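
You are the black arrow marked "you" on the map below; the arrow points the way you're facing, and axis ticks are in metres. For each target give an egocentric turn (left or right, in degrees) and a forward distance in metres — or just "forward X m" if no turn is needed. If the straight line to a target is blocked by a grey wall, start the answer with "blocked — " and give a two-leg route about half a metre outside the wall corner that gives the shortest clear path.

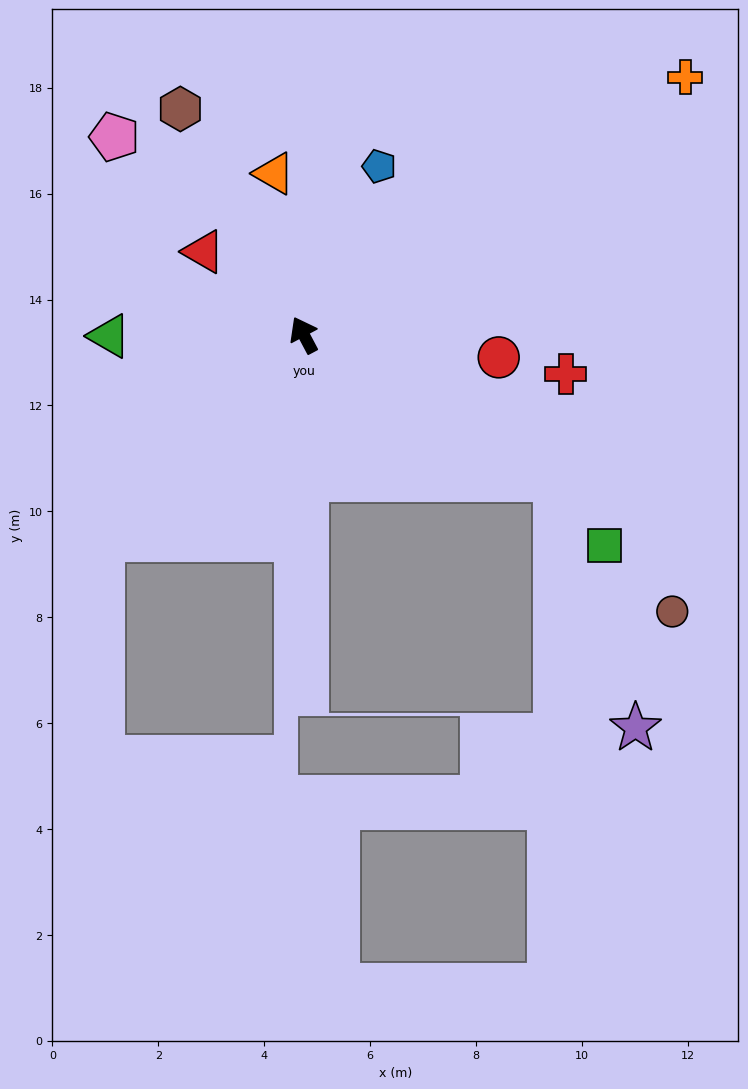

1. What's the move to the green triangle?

turn left 62°, forward 3.7 m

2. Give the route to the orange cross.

turn right 84°, forward 8.7 m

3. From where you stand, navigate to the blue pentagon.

turn right 52°, forward 3.5 m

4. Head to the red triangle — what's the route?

turn left 22°, forward 2.5 m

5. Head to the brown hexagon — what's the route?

forward 4.9 m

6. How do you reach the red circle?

turn right 125°, forward 3.7 m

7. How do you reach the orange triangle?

turn right 17°, forward 3.1 m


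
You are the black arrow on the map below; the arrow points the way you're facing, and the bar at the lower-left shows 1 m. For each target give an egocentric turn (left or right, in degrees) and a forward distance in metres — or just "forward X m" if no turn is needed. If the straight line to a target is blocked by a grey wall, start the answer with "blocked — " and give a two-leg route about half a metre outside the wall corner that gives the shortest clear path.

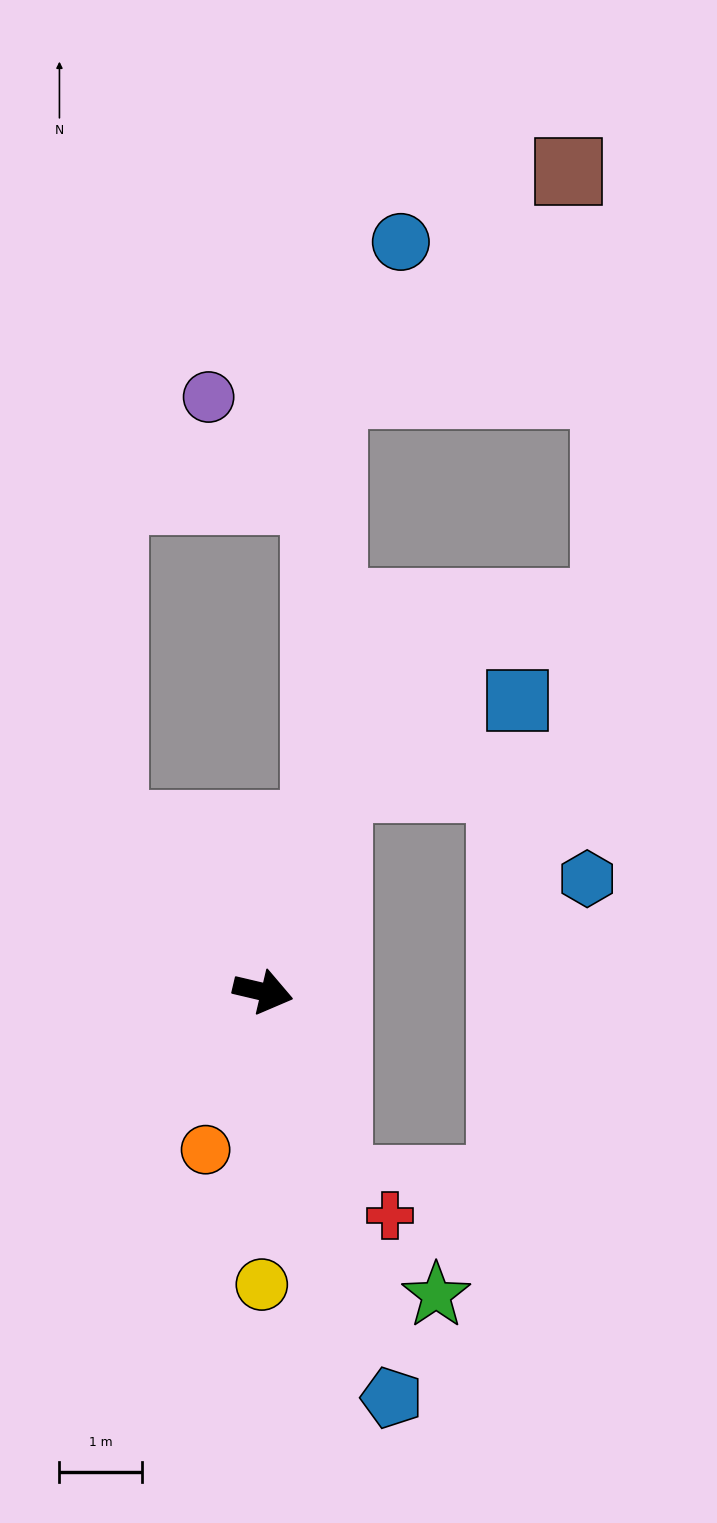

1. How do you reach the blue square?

blocked — turn left 83°, forward 2.6 m, then turn right 44°, forward 2.4 m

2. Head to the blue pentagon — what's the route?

turn right 59°, forward 5.1 m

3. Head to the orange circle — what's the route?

turn right 97°, forward 2.0 m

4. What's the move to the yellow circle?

turn right 77°, forward 3.5 m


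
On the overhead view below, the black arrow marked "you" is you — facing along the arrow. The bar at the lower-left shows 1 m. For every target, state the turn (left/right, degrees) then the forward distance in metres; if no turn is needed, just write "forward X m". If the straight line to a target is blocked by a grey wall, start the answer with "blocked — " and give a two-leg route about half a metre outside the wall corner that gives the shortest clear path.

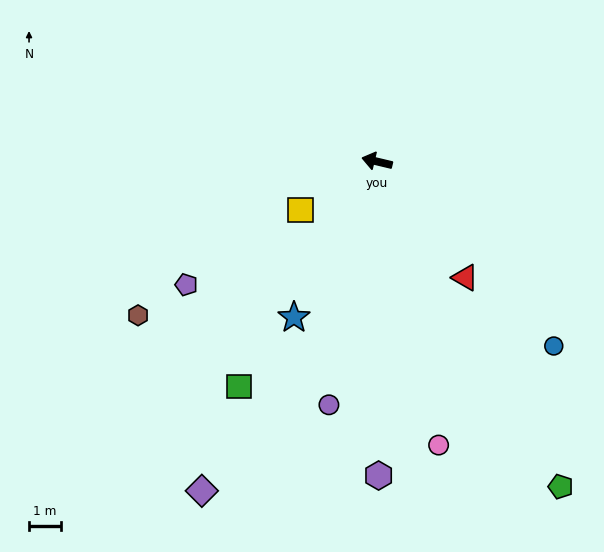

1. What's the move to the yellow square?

turn left 46°, forward 2.8 m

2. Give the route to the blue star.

turn left 75°, forward 5.5 m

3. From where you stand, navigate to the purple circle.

turn left 92°, forward 7.7 m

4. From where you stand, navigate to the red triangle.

turn left 141°, forward 4.5 m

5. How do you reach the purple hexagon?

turn left 104°, forward 9.7 m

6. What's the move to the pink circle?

turn left 116°, forward 9.0 m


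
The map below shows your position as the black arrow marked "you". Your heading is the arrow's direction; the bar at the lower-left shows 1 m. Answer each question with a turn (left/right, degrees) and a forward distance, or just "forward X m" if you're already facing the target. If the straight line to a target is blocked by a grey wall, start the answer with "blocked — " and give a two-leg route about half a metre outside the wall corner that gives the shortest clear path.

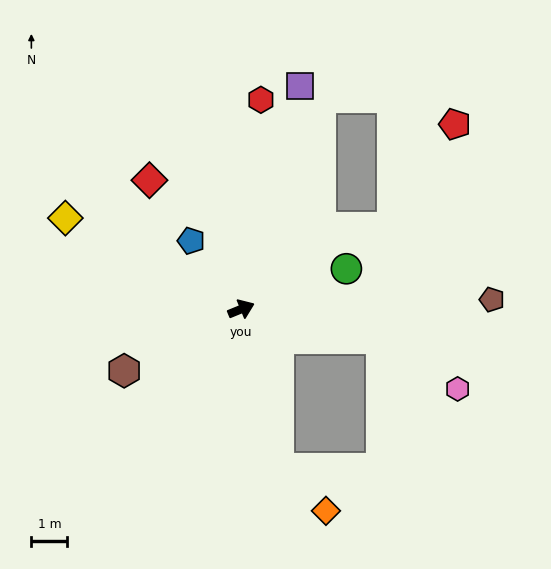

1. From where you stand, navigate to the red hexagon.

turn left 62°, forward 5.8 m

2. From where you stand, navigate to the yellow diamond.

turn left 130°, forward 5.5 m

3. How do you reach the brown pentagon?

turn right 20°, forward 7.0 m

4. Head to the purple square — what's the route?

turn left 53°, forward 6.4 m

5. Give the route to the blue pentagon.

turn left 104°, forward 2.4 m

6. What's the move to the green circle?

forward 3.1 m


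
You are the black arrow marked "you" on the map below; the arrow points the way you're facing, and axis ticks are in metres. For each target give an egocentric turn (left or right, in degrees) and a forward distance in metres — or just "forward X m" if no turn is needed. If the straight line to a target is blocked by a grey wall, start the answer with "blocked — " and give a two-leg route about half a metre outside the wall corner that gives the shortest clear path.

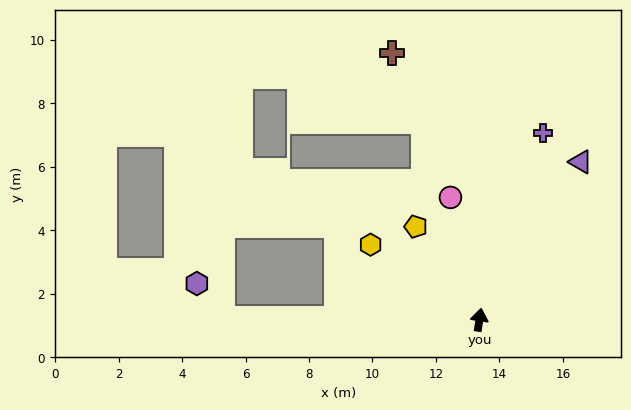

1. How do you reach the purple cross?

turn right 10°, forward 6.2 m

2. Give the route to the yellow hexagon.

turn left 64°, forward 4.2 m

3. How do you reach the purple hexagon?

blocked — turn left 99°, forward 8.1 m, then turn right 56°, forward 1.4 m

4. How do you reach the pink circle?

turn left 22°, forward 4.0 m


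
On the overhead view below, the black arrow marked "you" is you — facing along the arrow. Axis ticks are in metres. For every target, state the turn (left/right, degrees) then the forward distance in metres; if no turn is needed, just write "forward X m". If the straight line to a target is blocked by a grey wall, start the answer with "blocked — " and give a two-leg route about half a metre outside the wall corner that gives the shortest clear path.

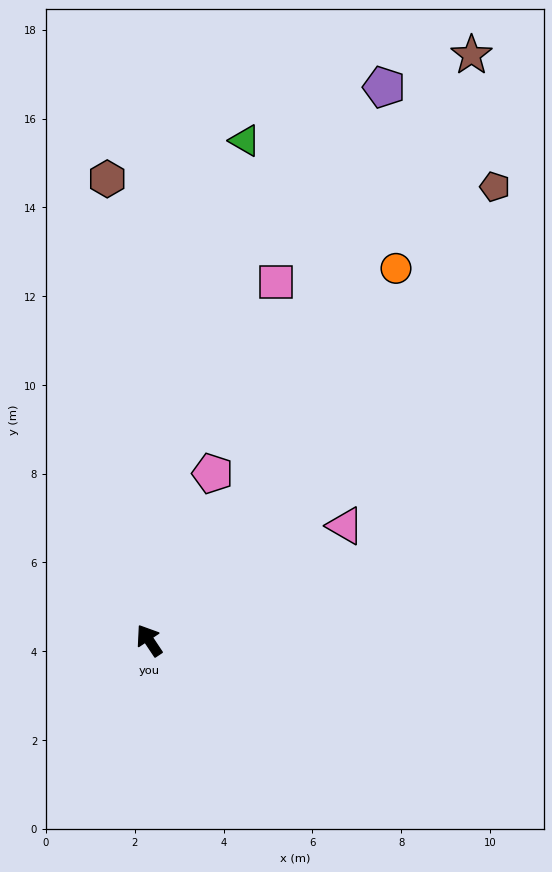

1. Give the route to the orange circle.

turn right 67°, forward 10.1 m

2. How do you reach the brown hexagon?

turn right 28°, forward 10.4 m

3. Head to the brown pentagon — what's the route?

turn right 71°, forward 12.8 m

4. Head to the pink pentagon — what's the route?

turn right 55°, forward 4.0 m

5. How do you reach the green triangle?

turn right 45°, forward 11.5 m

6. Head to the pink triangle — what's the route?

turn right 93°, forward 5.1 m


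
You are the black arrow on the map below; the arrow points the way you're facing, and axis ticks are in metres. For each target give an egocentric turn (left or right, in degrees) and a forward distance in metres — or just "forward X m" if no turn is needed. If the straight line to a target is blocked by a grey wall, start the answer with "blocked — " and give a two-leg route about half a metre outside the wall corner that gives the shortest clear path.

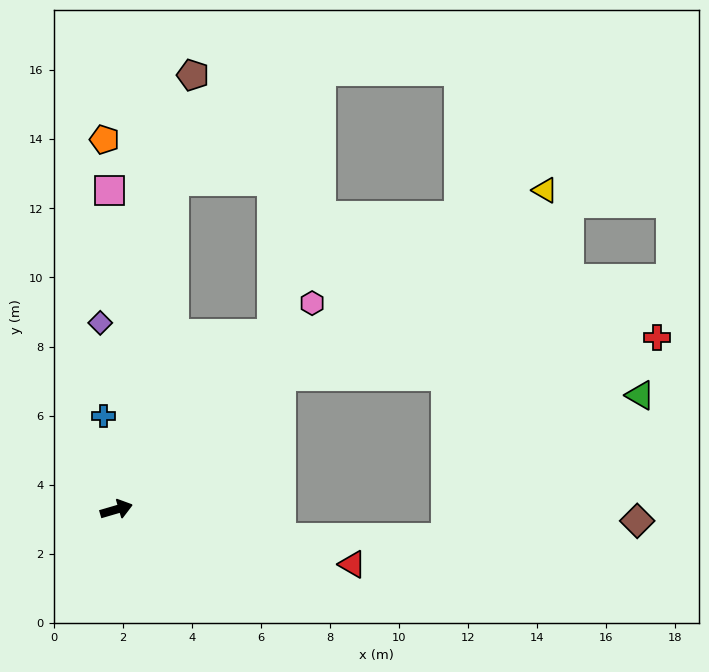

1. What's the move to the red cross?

blocked — turn left 23°, forward 6.2 m, then turn right 33°, forward 10.9 m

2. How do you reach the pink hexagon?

turn left 30°, forward 8.2 m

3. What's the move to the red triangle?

turn right 29°, forward 7.0 m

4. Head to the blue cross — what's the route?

turn left 81°, forward 2.7 m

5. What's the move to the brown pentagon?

turn left 64°, forward 12.8 m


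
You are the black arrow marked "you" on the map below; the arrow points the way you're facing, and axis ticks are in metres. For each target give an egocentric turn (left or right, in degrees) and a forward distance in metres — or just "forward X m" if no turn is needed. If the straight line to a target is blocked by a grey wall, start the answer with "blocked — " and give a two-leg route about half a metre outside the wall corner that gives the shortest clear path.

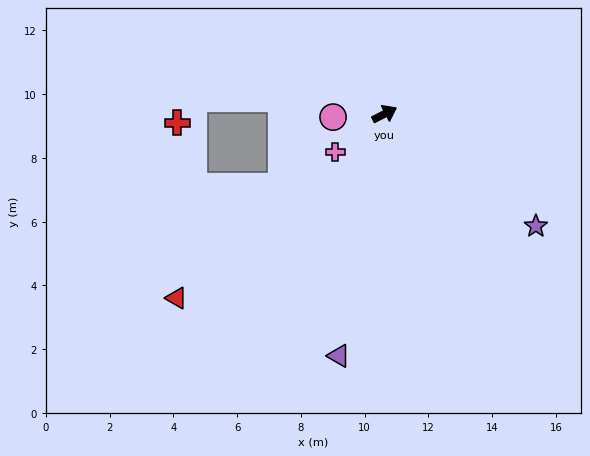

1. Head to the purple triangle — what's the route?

turn right 128°, forward 7.7 m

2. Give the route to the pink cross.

turn right 169°, forward 2.0 m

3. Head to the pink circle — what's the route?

turn left 156°, forward 1.6 m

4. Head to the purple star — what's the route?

turn right 64°, forward 5.9 m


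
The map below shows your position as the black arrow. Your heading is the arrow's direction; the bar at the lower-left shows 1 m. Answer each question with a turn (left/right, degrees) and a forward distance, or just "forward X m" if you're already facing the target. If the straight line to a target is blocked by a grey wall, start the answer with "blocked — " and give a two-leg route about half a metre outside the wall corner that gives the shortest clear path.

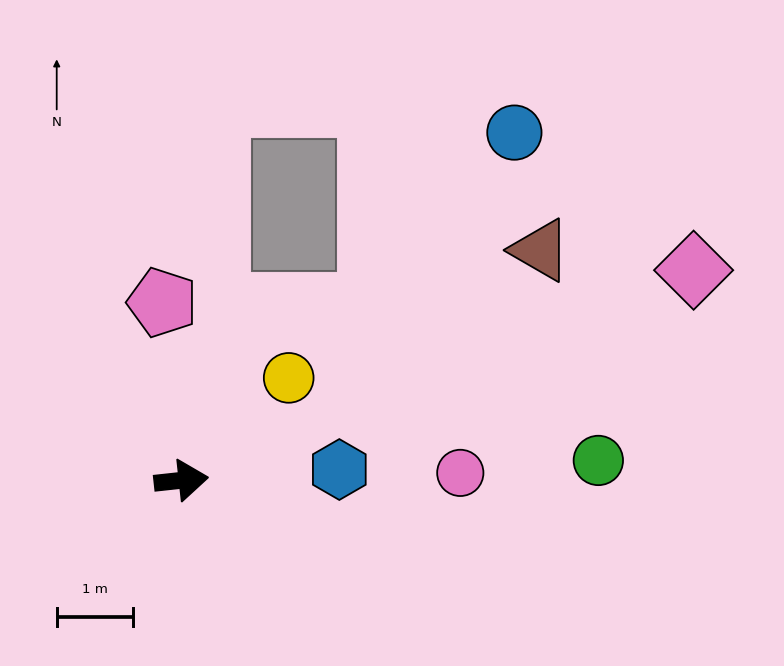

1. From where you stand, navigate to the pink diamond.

turn left 16°, forward 7.2 m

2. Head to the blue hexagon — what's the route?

turn right 2°, forward 2.1 m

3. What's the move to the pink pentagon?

turn left 90°, forward 2.3 m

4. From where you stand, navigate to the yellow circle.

turn left 37°, forward 1.9 m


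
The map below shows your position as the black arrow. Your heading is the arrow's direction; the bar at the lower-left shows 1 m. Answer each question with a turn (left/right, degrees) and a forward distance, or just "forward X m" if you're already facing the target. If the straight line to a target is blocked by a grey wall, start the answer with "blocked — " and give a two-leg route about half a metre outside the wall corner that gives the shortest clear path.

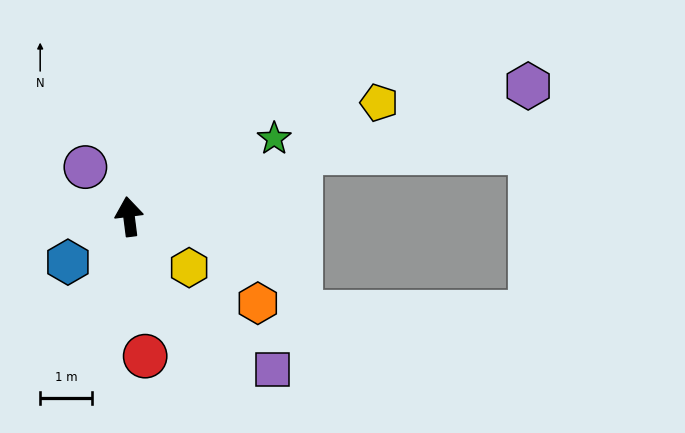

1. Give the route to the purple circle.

turn left 34°, forward 1.3 m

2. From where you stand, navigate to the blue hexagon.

turn left 120°, forward 1.5 m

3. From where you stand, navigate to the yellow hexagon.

turn right 138°, forward 1.5 m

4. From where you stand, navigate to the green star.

turn right 69°, forward 3.2 m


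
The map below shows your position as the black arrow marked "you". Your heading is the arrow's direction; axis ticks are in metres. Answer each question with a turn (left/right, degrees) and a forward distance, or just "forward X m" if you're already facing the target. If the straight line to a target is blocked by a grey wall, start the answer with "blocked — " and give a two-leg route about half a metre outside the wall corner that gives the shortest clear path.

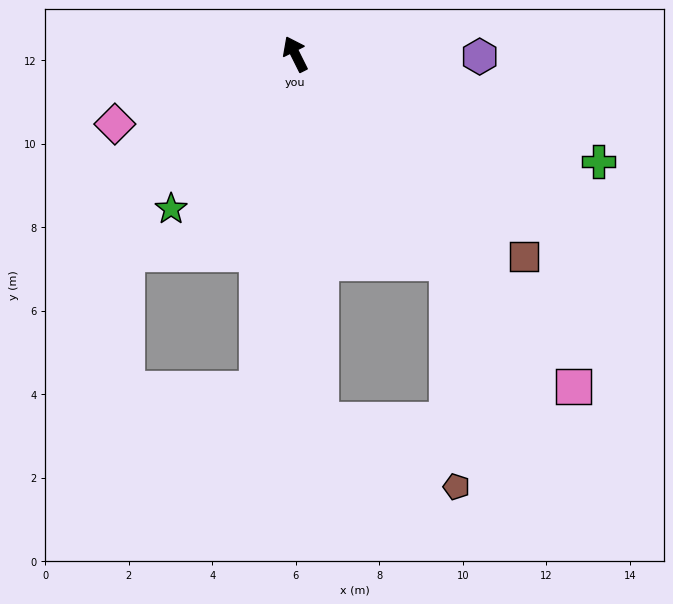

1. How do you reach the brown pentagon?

blocked — turn right 171°, forward 6.2 m, then turn right 33°, forward 5.4 m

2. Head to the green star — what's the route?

turn left 115°, forward 4.8 m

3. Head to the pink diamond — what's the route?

turn left 85°, forward 4.6 m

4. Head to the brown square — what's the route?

turn right 158°, forward 7.3 m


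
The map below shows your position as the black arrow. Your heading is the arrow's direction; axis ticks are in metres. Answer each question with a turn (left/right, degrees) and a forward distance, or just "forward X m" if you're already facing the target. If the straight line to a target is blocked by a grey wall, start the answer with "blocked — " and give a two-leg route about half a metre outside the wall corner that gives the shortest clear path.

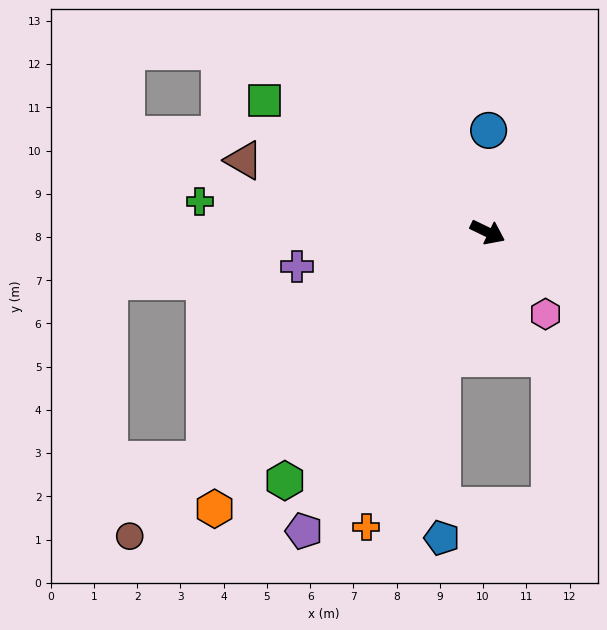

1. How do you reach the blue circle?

turn left 115°, forward 2.4 m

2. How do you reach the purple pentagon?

turn right 96°, forward 8.1 m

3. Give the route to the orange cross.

turn right 87°, forward 7.4 m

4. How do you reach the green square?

turn left 175°, forward 6.0 m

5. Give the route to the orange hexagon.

turn right 109°, forward 9.0 m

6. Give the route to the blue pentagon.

blocked — turn right 84°, forward 3.1 m, then turn left 20°, forward 4.2 m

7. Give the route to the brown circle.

turn right 114°, forward 10.9 m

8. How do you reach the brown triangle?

turn right 171°, forward 5.9 m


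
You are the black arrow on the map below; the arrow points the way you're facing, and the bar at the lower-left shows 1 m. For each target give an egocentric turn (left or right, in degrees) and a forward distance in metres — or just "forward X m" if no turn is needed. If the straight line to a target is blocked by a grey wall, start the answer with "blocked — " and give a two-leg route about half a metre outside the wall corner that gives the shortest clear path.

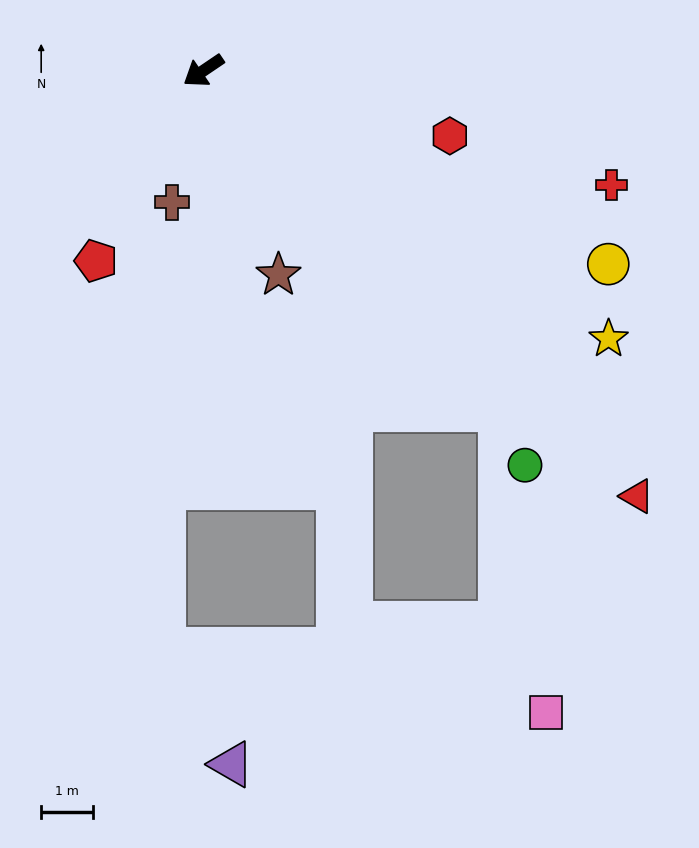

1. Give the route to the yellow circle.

turn left 120°, forward 8.6 m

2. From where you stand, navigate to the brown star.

turn left 76°, forward 4.2 m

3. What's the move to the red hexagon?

turn left 131°, forward 4.9 m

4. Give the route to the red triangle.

turn left 101°, forward 11.6 m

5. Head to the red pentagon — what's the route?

turn left 26°, forward 4.2 m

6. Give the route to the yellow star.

turn left 112°, forward 9.3 m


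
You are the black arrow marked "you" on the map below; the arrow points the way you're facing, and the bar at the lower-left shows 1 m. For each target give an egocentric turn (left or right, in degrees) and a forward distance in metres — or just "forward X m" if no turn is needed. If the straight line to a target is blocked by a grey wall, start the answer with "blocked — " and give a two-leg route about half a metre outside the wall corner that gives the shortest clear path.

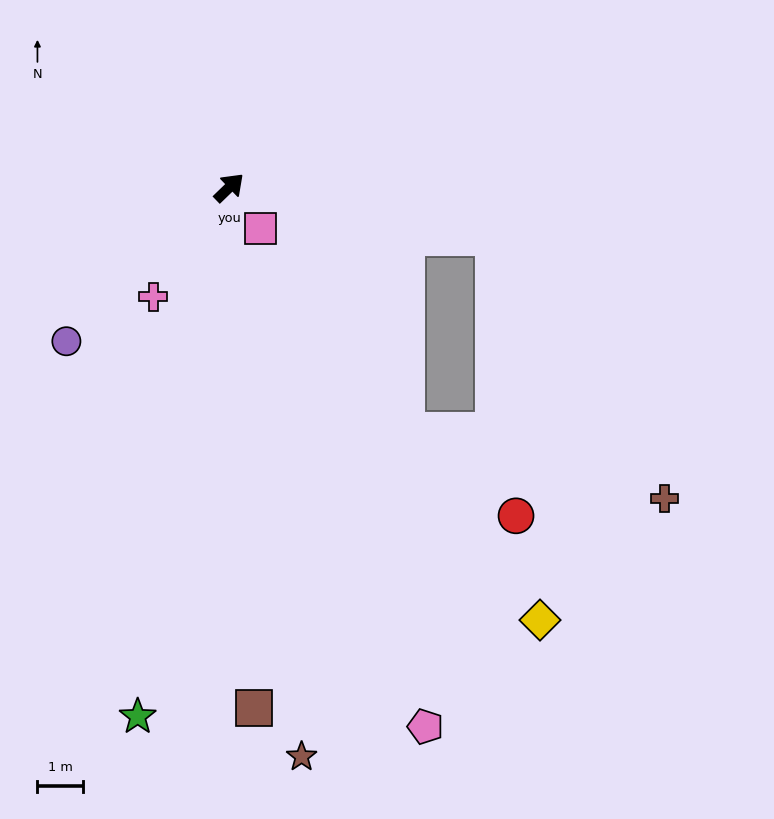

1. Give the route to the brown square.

turn right 131°, forward 11.5 m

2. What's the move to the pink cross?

turn right 169°, forward 2.9 m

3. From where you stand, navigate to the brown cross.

blocked — turn right 54°, forward 6.0 m, then turn right 47°, forward 6.9 m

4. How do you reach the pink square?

turn right 97°, forward 1.1 m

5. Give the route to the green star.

turn right 144°, forward 11.9 m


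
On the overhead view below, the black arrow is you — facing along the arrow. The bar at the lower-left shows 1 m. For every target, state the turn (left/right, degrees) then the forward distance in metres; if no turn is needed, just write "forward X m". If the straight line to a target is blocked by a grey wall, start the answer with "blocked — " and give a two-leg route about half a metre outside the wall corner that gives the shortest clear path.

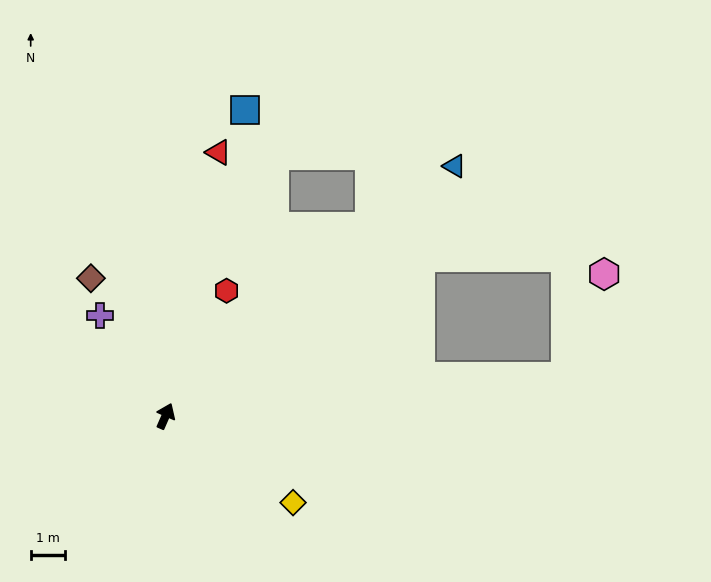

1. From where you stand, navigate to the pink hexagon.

blocked — turn right 61°, forward 11.6 m, then turn left 64°, forward 3.2 m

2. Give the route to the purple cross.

turn left 57°, forward 3.5 m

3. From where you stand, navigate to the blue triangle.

turn right 25°, forward 11.0 m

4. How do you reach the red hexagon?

turn right 2°, forward 4.0 m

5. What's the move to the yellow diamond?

turn right 101°, forward 4.4 m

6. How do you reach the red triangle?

turn left 12°, forward 7.7 m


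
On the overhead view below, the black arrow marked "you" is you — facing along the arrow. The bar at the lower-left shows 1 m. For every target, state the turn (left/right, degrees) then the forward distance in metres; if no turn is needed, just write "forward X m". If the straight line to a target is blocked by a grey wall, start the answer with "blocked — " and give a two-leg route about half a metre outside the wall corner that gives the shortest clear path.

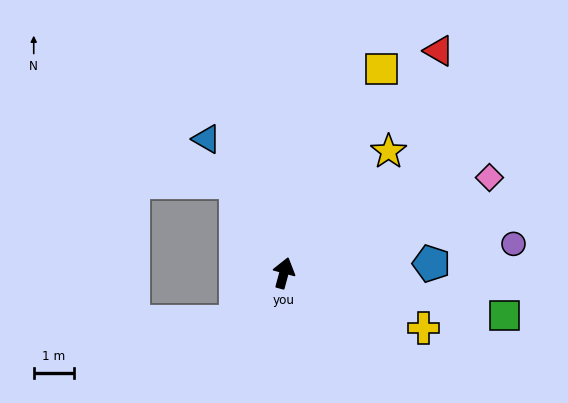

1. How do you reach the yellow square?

turn right 10°, forward 5.6 m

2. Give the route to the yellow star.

turn right 26°, forward 4.0 m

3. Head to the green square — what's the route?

turn right 86°, forward 5.6 m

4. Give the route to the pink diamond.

turn right 50°, forward 5.6 m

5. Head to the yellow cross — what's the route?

turn right 96°, forward 3.7 m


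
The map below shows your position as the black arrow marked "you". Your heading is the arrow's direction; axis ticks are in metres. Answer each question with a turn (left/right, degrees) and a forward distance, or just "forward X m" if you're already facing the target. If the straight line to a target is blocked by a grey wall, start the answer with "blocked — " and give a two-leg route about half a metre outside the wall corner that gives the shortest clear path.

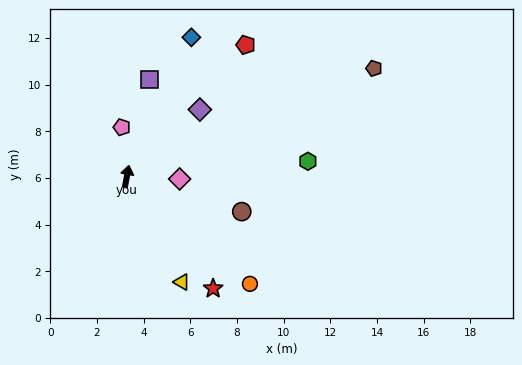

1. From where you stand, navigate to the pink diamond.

turn right 82°, forward 2.3 m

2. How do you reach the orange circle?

turn right 121°, forward 7.0 m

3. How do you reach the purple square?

turn right 3°, forward 4.3 m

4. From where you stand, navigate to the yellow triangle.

turn right 142°, forward 5.1 m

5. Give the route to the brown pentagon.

turn right 56°, forward 11.6 m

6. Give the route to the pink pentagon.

turn left 16°, forward 2.1 m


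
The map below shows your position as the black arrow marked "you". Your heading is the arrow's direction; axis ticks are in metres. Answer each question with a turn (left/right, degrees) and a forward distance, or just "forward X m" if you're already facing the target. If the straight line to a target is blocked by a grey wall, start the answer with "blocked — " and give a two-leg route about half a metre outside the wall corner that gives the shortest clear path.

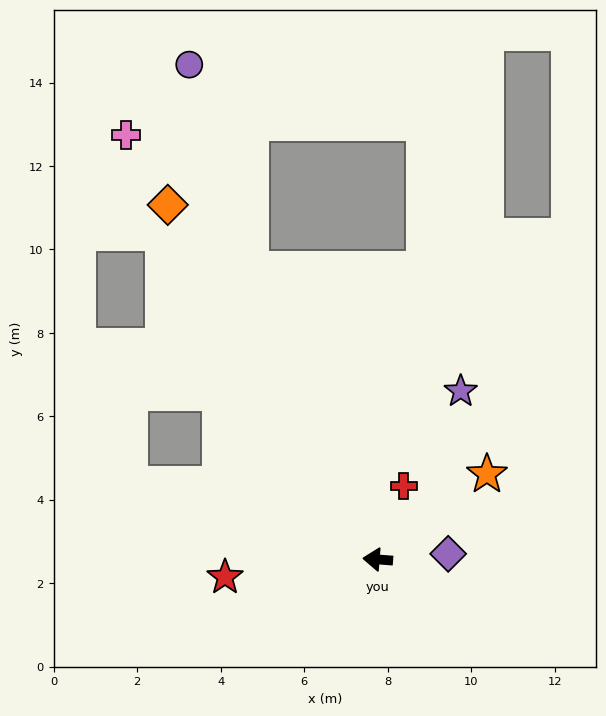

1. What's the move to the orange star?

turn right 138°, forward 3.3 m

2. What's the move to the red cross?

turn right 105°, forward 1.9 m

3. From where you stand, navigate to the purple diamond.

turn right 171°, forward 1.7 m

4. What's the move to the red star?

turn left 11°, forward 3.7 m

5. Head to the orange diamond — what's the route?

turn right 55°, forward 9.9 m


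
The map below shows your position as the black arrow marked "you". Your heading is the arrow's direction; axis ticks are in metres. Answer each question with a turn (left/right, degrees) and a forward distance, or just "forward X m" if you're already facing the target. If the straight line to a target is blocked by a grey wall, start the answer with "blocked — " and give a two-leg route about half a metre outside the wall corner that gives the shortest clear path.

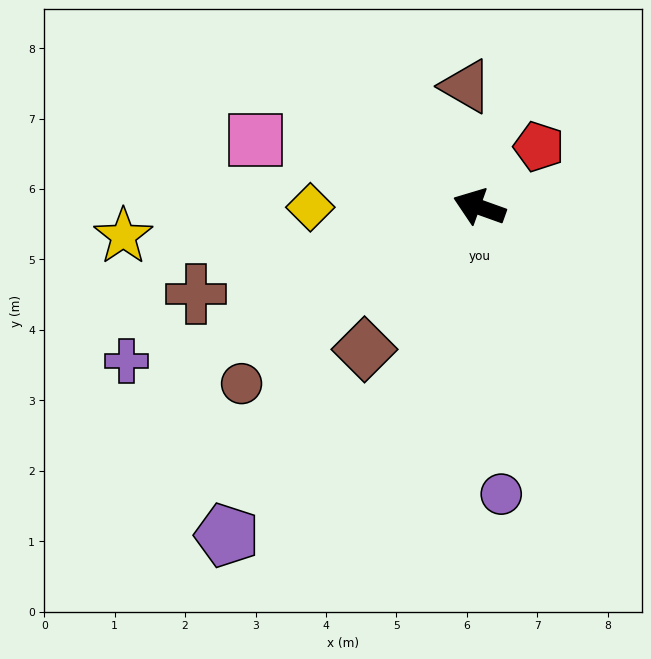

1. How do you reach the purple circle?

turn left 114°, forward 4.1 m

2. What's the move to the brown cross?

turn left 37°, forward 4.2 m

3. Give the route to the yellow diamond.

turn left 20°, forward 2.4 m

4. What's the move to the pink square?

turn left 3°, forward 3.3 m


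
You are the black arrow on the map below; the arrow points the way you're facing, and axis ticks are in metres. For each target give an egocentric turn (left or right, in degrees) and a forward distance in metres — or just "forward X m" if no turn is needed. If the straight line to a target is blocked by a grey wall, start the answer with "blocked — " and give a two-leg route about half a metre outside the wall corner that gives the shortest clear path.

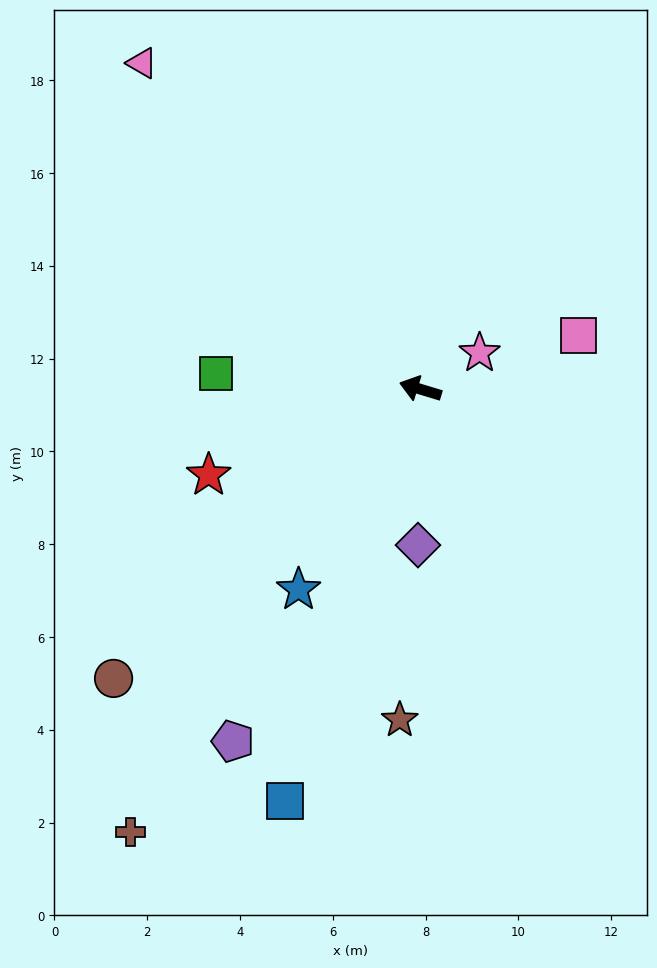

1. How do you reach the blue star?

turn left 76°, forward 5.1 m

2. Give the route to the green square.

turn left 12°, forward 4.4 m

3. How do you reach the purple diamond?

turn left 106°, forward 3.4 m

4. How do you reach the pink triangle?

turn right 33°, forward 9.2 m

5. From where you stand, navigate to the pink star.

turn right 132°, forward 1.5 m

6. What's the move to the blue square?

turn left 89°, forward 9.3 m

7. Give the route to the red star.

turn left 39°, forward 4.9 m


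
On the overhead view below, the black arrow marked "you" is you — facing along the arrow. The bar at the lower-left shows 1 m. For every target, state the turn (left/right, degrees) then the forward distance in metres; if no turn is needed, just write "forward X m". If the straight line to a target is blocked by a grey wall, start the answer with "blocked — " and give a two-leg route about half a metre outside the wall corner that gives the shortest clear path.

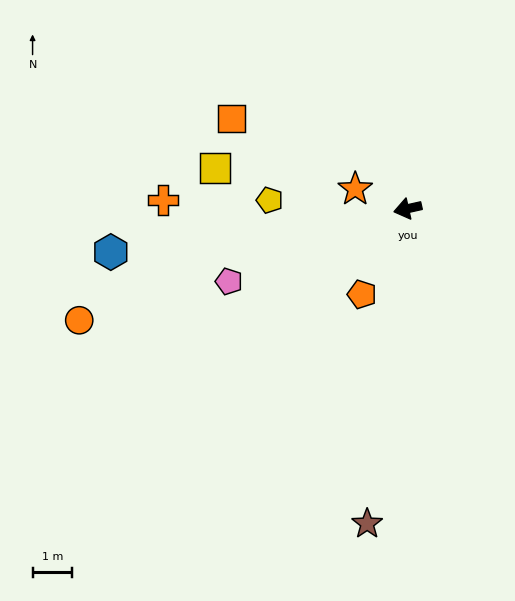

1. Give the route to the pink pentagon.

turn left 10°, forward 4.9 m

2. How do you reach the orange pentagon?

turn left 49°, forward 2.5 m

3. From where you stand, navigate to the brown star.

turn left 70°, forward 8.0 m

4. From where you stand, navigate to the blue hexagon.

turn right 4°, forward 7.6 m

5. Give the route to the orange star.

turn right 33°, forward 1.4 m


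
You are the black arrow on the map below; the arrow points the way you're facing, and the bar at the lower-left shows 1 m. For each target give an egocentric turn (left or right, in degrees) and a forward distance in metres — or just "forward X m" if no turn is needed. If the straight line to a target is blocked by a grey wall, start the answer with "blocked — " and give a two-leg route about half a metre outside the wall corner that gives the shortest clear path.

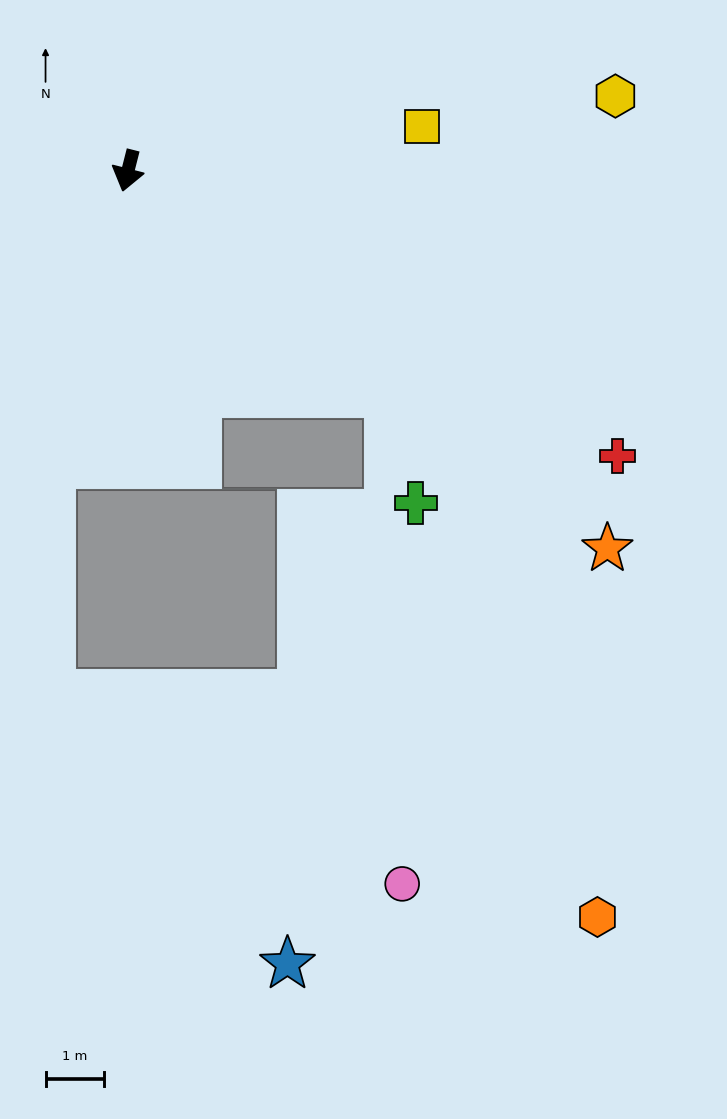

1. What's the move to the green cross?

blocked — turn left 64°, forward 5.9 m, then turn right 36°, forward 1.9 m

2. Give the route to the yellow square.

turn left 113°, forward 5.1 m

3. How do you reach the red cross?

turn left 74°, forward 9.7 m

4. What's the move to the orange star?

turn left 66°, forward 10.5 m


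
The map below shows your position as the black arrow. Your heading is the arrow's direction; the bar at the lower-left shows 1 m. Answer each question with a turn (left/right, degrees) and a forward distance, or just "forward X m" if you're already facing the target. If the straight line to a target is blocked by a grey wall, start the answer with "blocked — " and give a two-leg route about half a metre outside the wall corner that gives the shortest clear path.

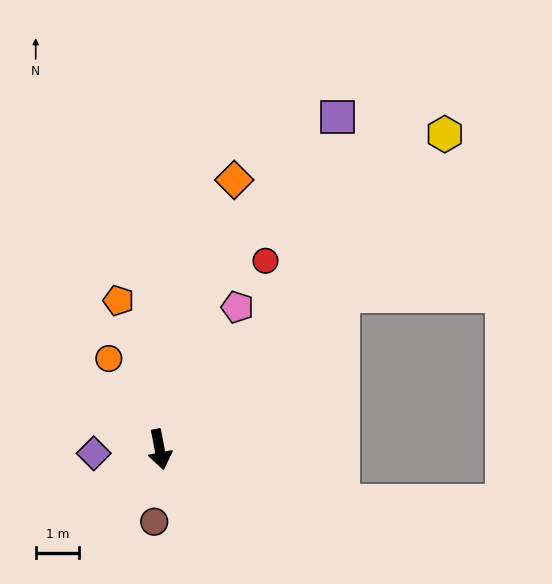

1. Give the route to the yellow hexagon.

turn left 127°, forward 9.8 m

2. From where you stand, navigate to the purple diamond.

turn right 97°, forward 1.5 m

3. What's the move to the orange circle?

turn right 162°, forward 2.4 m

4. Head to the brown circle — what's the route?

turn right 15°, forward 1.7 m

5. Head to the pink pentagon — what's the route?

turn left 140°, forward 3.7 m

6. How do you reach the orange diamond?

turn left 154°, forward 6.4 m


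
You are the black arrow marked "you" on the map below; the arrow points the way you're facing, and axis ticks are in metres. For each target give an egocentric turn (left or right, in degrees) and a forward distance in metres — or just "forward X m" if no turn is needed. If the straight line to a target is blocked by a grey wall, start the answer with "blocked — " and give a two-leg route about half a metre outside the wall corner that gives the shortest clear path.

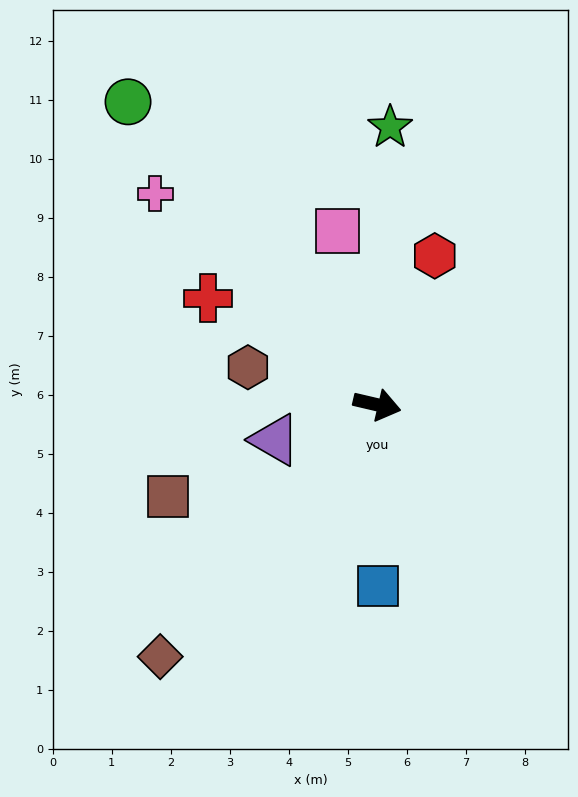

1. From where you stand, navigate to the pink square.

turn left 116°, forward 3.0 m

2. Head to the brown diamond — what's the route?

turn right 118°, forward 5.6 m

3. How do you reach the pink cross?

turn left 150°, forward 5.2 m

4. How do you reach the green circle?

turn left 143°, forward 6.6 m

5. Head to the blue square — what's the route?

turn right 77°, forward 3.1 m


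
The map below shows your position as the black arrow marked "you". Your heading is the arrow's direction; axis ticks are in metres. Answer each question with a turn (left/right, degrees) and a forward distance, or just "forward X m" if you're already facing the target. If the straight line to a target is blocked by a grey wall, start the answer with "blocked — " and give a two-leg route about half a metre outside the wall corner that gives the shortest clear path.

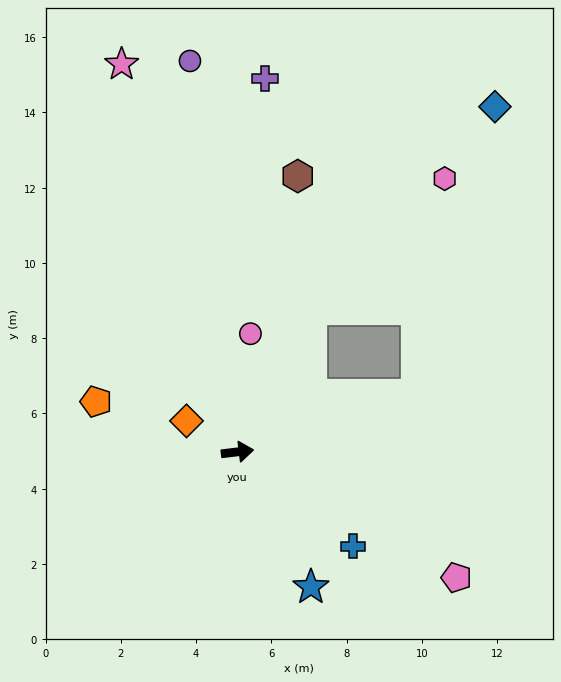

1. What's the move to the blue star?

turn right 68°, forward 4.1 m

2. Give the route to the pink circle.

turn left 77°, forward 3.2 m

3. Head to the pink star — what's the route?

turn left 100°, forward 10.8 m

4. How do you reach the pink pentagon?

turn right 37°, forward 6.7 m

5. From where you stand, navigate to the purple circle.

turn left 90°, forward 10.5 m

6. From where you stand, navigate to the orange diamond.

turn left 142°, forward 1.6 m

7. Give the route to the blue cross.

turn right 46°, forward 4.0 m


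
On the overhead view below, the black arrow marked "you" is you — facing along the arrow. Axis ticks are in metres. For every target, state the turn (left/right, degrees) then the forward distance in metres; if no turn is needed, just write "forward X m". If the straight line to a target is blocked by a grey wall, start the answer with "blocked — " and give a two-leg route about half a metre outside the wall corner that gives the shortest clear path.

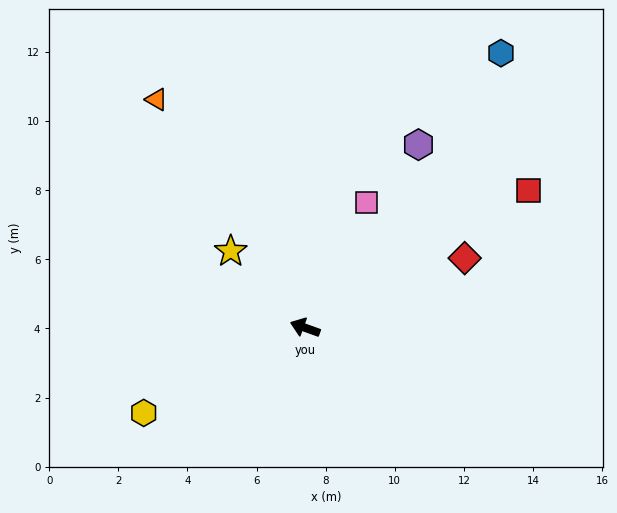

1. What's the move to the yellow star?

turn right 26°, forward 3.1 m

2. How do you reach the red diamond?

turn right 137°, forward 5.0 m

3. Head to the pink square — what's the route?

turn right 96°, forward 4.0 m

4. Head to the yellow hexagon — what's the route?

turn left 48°, forward 5.3 m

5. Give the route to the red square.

turn right 129°, forward 7.6 m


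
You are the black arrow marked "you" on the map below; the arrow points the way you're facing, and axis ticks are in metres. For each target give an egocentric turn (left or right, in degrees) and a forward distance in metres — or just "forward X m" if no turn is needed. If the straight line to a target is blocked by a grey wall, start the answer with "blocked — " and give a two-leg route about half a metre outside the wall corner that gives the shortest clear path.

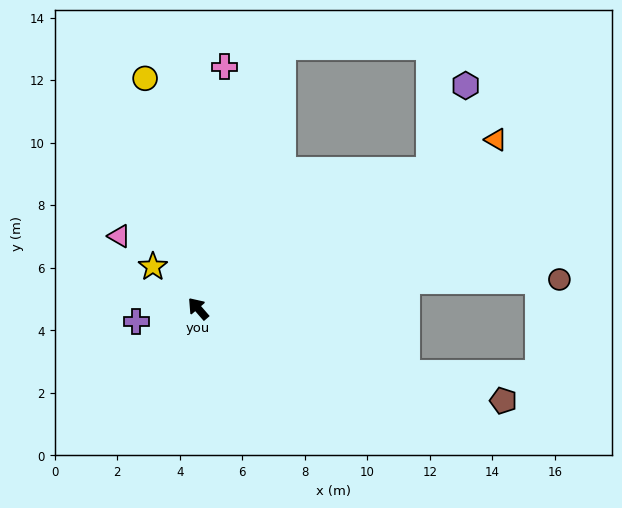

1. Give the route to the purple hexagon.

blocked — turn right 100°, forward 8.6 m, then turn left 36°, forward 3.0 m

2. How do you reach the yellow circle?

turn right 28°, forward 7.6 m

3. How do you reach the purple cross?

turn left 61°, forward 2.0 m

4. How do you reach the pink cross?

turn right 47°, forward 7.8 m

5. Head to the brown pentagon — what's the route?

turn right 148°, forward 10.2 m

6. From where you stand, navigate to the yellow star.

turn left 6°, forward 2.0 m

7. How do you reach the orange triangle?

turn right 101°, forward 10.9 m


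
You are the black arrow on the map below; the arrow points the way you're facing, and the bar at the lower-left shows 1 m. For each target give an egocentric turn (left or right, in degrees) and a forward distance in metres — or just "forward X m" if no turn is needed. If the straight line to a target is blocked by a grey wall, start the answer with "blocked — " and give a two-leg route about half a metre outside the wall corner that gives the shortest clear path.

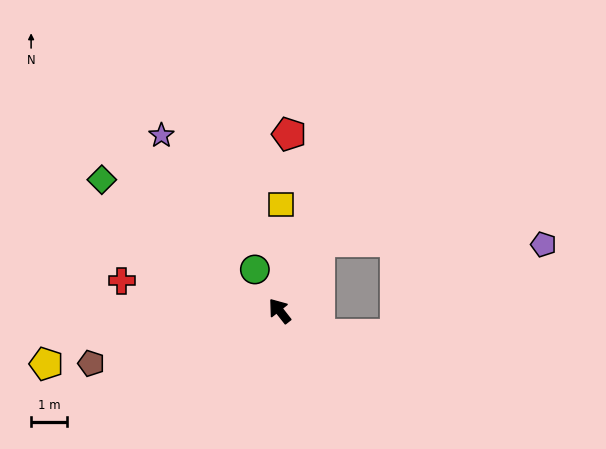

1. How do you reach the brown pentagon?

turn left 67°, forward 5.4 m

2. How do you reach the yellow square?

turn right 39°, forward 2.9 m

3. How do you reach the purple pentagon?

blocked — turn right 68°, forward 2.2 m, then turn right 61°, forward 6.2 m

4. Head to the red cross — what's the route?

turn left 41°, forward 4.4 m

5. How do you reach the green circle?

turn right 7°, forward 1.3 m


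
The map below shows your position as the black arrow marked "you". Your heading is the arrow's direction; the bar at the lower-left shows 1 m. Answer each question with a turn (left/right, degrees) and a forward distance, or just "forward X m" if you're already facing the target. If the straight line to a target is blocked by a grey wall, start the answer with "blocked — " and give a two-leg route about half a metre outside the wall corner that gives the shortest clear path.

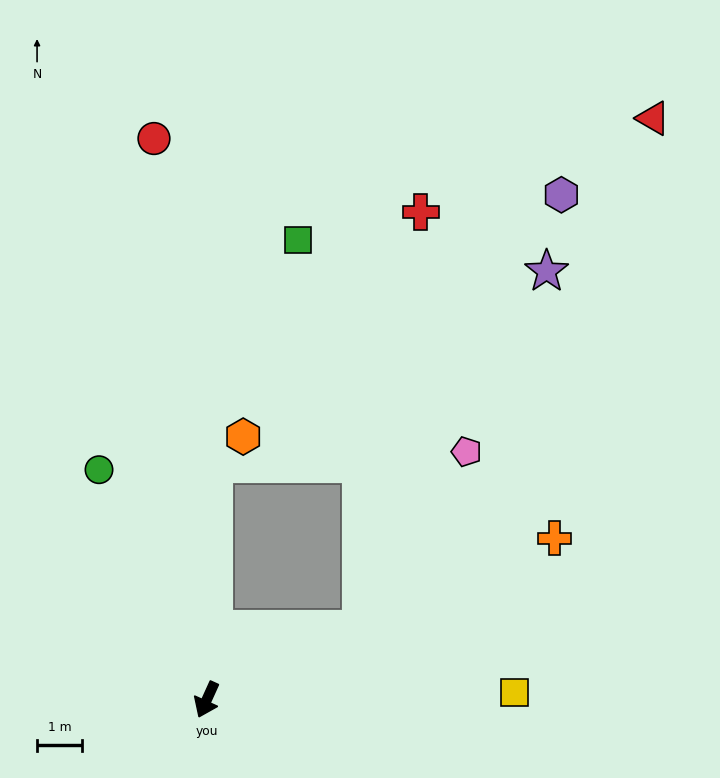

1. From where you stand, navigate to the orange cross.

turn left 139°, forward 8.4 m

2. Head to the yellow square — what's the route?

turn left 116°, forward 6.8 m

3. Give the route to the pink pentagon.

blocked — turn left 139°, forward 3.7 m, then turn left 35°, forward 4.5 m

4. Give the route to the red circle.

turn right 150°, forward 12.4 m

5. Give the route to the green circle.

turn right 131°, forward 5.6 m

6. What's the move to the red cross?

blocked — turn left 139°, forward 3.7 m, then turn left 57°, forward 9.3 m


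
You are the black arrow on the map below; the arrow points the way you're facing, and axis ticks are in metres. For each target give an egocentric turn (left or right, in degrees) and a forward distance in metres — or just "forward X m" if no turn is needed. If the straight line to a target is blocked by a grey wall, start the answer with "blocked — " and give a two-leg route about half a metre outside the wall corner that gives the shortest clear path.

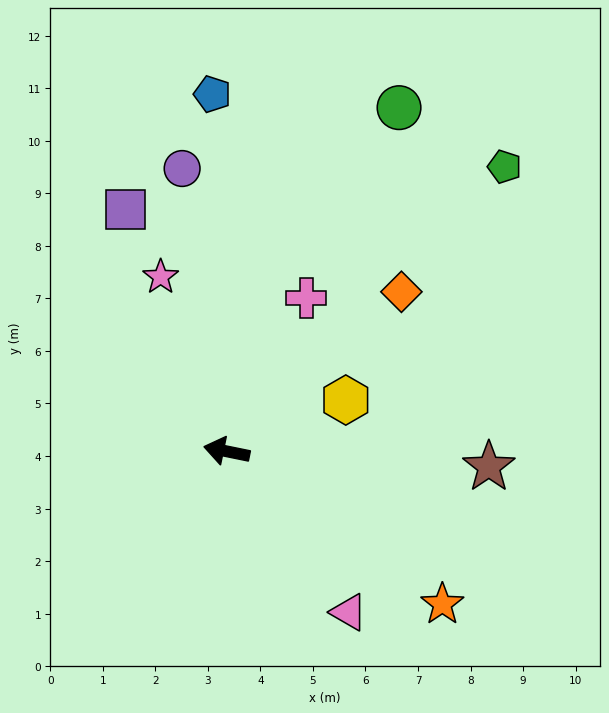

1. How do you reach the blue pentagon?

turn right 76°, forward 6.8 m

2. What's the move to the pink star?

turn right 58°, forward 3.5 m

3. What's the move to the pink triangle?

turn left 139°, forward 3.8 m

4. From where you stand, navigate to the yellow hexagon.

turn right 145°, forward 2.5 m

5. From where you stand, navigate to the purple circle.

turn right 70°, forward 5.4 m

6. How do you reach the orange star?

turn left 156°, forward 5.0 m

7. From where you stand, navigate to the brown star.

turn right 172°, forward 5.0 m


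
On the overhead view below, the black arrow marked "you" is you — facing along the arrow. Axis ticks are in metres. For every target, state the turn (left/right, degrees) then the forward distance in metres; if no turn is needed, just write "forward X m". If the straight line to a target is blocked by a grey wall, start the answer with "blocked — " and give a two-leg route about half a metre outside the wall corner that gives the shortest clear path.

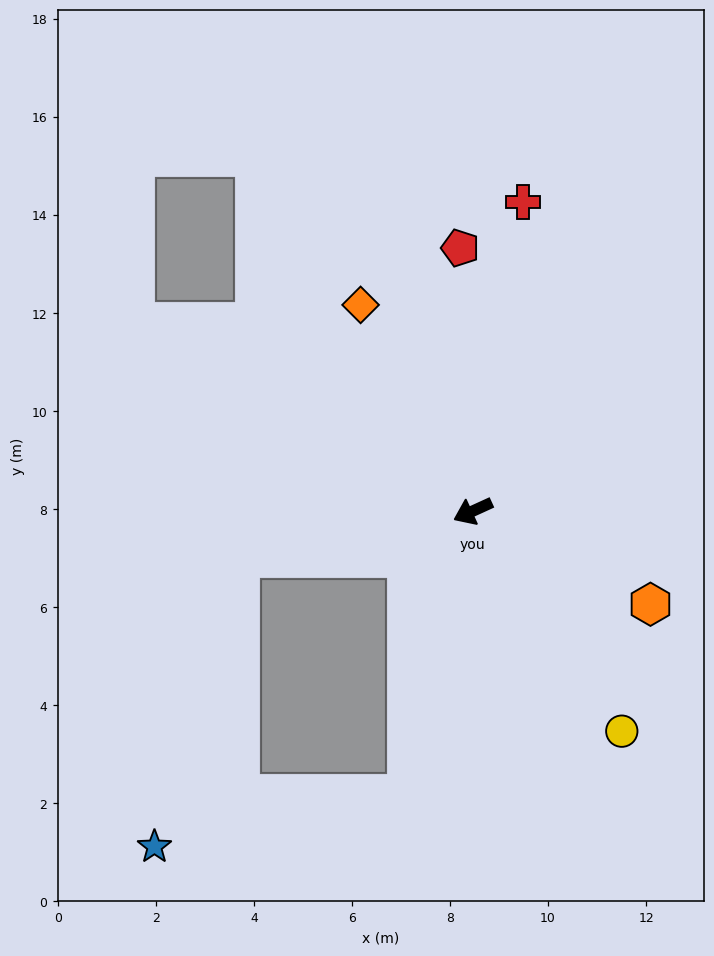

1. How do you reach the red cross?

turn right 124°, forward 6.4 m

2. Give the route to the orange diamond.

turn right 86°, forward 4.8 m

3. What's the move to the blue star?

blocked — turn right 14°, forward 4.9 m, then turn left 63°, forward 6.2 m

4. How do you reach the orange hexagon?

turn left 128°, forward 4.1 m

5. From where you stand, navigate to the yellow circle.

turn left 100°, forward 5.4 m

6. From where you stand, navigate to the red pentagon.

turn right 112°, forward 5.4 m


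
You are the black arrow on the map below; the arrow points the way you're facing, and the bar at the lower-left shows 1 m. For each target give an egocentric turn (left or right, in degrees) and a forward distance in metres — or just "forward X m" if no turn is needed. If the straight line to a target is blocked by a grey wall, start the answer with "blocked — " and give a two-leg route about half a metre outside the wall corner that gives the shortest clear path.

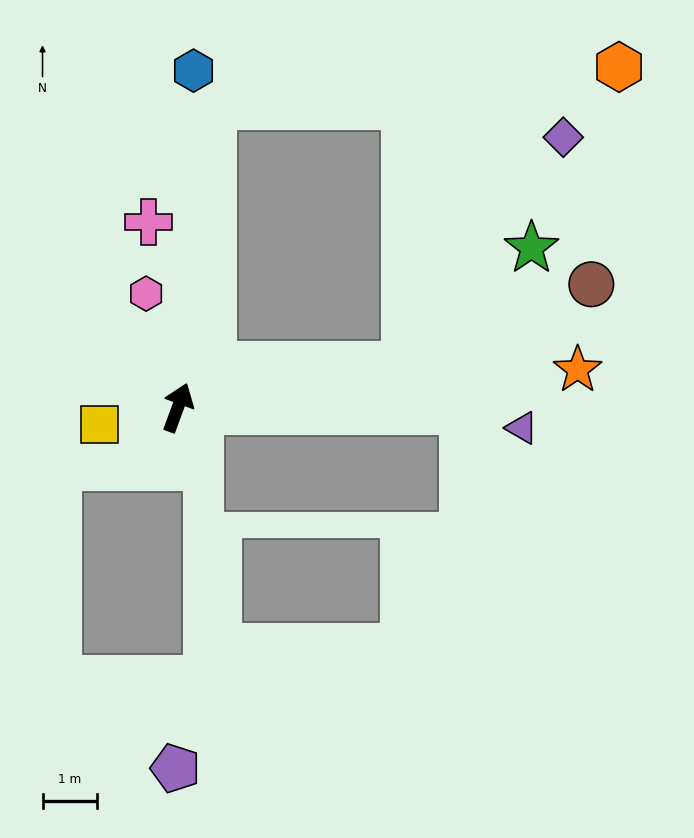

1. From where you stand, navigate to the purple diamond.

blocked — turn right 59°, forward 4.2 m, then turn left 44°, forward 5.0 m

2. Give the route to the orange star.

turn right 64°, forward 7.3 m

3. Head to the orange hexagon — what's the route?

blocked — turn left 13°, forward 5.5 m, then turn right 77°, forward 7.4 m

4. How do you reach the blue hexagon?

turn left 18°, forward 6.1 m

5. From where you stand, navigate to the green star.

blocked — turn right 59°, forward 4.2 m, then turn left 32°, forward 3.1 m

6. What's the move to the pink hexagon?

turn left 36°, forward 2.2 m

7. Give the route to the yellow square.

turn left 122°, forward 1.5 m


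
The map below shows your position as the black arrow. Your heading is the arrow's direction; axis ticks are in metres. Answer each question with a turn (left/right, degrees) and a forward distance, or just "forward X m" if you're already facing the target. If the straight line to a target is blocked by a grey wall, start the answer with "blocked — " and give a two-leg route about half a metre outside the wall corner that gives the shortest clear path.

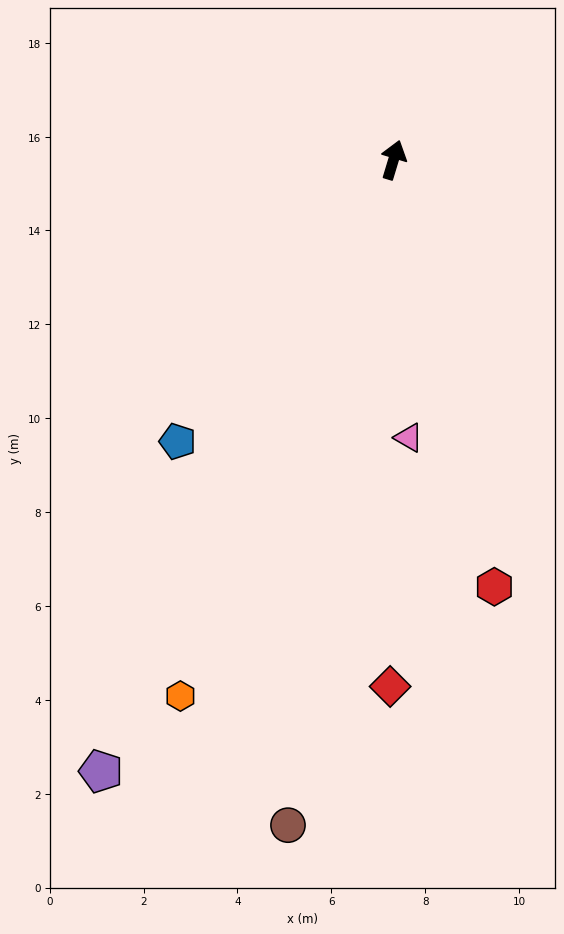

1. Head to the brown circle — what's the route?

turn right 172°, forward 14.4 m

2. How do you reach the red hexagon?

turn right 150°, forward 9.3 m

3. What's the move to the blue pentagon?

turn left 159°, forward 7.6 m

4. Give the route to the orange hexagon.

turn left 175°, forward 12.3 m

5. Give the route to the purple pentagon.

turn left 171°, forward 14.4 m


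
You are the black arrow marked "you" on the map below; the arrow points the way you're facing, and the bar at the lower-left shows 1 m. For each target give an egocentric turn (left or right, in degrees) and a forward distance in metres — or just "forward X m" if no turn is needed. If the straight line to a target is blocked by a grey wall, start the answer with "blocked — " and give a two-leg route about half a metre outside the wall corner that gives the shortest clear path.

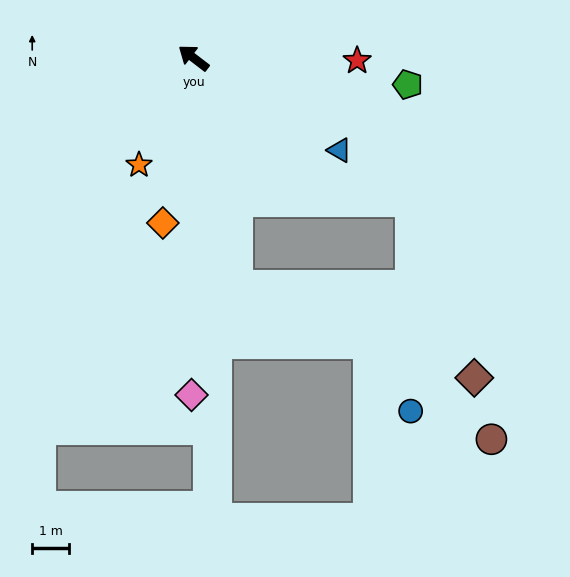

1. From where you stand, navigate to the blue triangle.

turn right 175°, forward 4.6 m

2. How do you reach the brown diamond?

blocked — turn left 138°, forward 6.3 m, then turn left 58°, forward 6.8 m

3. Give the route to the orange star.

turn left 100°, forward 3.2 m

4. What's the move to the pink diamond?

turn left 127°, forward 9.1 m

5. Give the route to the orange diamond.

turn left 117°, forward 4.5 m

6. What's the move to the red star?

turn right 143°, forward 4.4 m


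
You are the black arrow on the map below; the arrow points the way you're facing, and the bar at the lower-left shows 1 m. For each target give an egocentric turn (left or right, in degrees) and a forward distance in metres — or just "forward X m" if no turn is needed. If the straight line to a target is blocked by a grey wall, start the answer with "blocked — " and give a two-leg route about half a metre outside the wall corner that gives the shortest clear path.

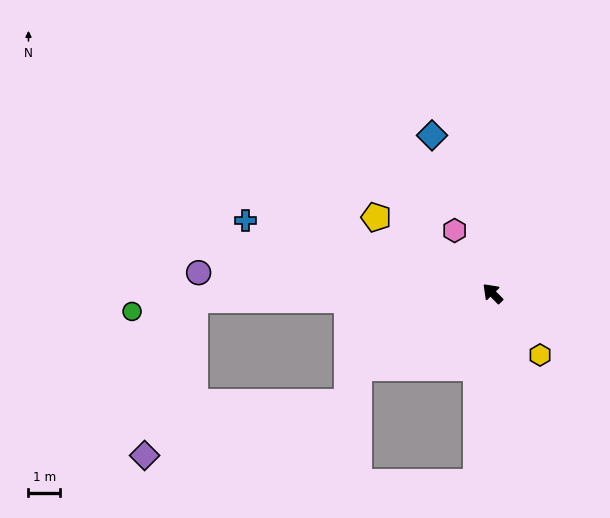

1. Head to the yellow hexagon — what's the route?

turn left 173°, forward 2.5 m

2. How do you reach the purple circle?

turn left 41°, forward 9.4 m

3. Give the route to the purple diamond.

blocked — turn left 47°, forward 9.5 m, then turn left 71°, forward 5.2 m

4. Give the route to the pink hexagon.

turn right 13°, forward 2.3 m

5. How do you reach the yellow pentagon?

turn left 12°, forward 4.4 m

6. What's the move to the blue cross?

turn left 29°, forward 8.2 m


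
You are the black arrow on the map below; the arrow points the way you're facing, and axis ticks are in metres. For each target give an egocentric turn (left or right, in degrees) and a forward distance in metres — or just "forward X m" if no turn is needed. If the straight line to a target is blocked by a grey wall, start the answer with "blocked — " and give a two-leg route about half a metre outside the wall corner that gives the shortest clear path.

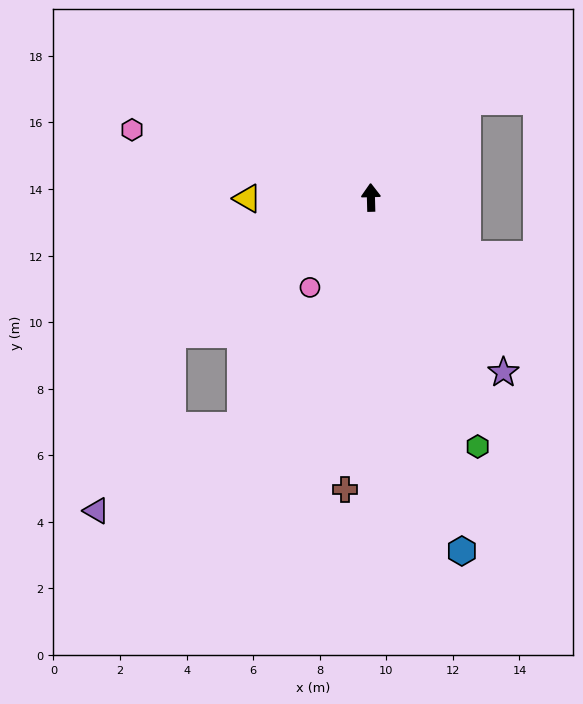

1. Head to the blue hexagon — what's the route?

turn right 167°, forward 11.0 m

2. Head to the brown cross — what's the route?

turn left 173°, forward 8.8 m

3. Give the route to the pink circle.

turn left 144°, forward 3.3 m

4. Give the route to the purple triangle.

blocked — turn left 123°, forward 7.3 m, then turn left 32°, forward 5.8 m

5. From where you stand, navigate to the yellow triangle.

turn left 89°, forward 3.7 m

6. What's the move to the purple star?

turn right 144°, forward 6.6 m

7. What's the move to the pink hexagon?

turn left 73°, forward 7.5 m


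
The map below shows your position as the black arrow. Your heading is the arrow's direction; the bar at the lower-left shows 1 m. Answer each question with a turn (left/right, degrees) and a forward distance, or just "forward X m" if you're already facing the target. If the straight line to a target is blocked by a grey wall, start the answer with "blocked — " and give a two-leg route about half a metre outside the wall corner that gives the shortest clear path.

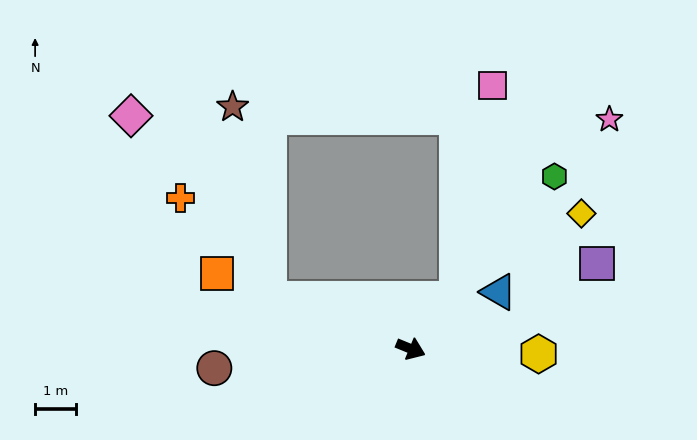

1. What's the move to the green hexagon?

turn left 72°, forward 5.5 m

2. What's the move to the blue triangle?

turn left 55°, forward 2.5 m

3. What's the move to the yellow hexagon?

turn left 20°, forward 3.1 m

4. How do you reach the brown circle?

turn right 152°, forward 4.8 m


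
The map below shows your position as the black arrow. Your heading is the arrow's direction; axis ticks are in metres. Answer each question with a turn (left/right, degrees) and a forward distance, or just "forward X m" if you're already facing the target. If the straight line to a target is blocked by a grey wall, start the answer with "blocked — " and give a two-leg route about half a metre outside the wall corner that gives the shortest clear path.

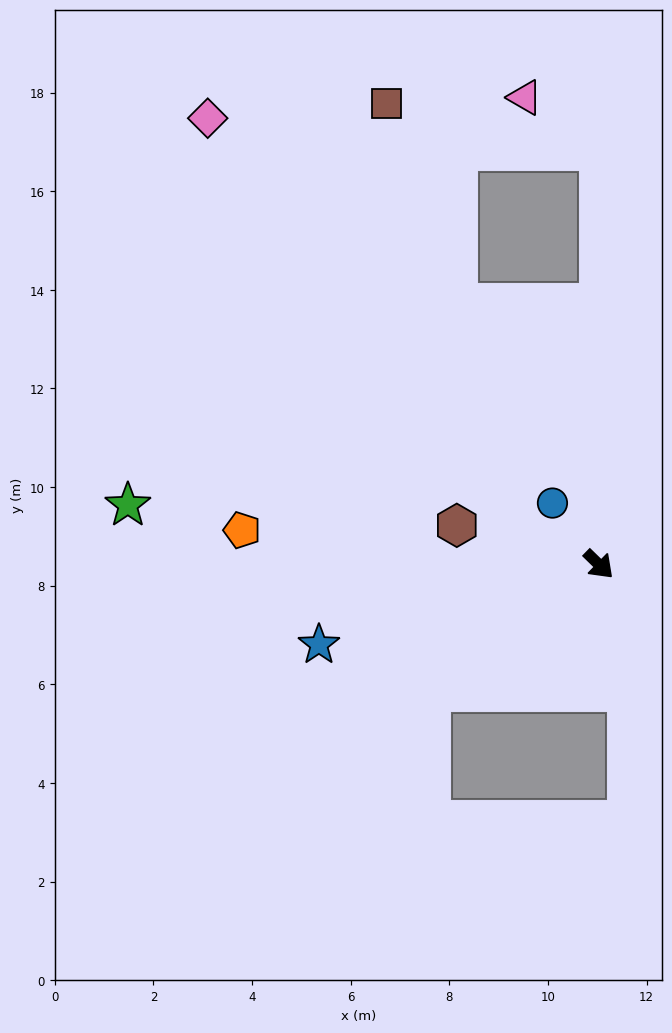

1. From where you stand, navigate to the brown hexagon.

turn right 151°, forward 3.0 m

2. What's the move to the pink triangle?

blocked — turn left 134°, forward 8.4 m, then turn left 55°, forward 1.9 m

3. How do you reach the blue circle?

turn left 171°, forward 1.6 m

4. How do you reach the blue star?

turn right 120°, forward 5.9 m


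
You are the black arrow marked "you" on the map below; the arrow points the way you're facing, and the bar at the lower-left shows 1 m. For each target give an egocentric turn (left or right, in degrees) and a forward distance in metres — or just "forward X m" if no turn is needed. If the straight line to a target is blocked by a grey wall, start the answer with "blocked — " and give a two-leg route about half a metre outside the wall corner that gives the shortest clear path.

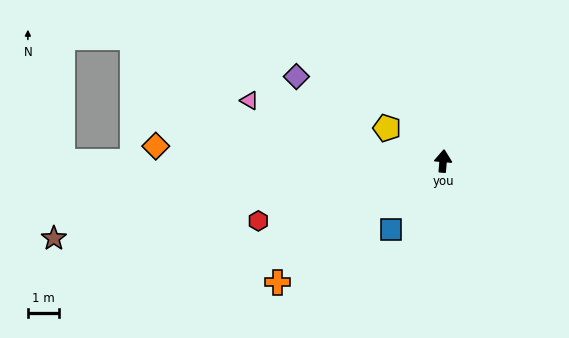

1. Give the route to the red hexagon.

turn left 113°, forward 6.3 m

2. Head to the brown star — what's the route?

turn left 106°, forward 12.9 m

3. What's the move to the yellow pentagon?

turn left 64°, forward 2.1 m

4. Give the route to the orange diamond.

turn left 92°, forward 9.3 m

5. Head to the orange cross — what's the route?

turn left 131°, forward 6.7 m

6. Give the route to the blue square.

turn left 148°, forward 2.8 m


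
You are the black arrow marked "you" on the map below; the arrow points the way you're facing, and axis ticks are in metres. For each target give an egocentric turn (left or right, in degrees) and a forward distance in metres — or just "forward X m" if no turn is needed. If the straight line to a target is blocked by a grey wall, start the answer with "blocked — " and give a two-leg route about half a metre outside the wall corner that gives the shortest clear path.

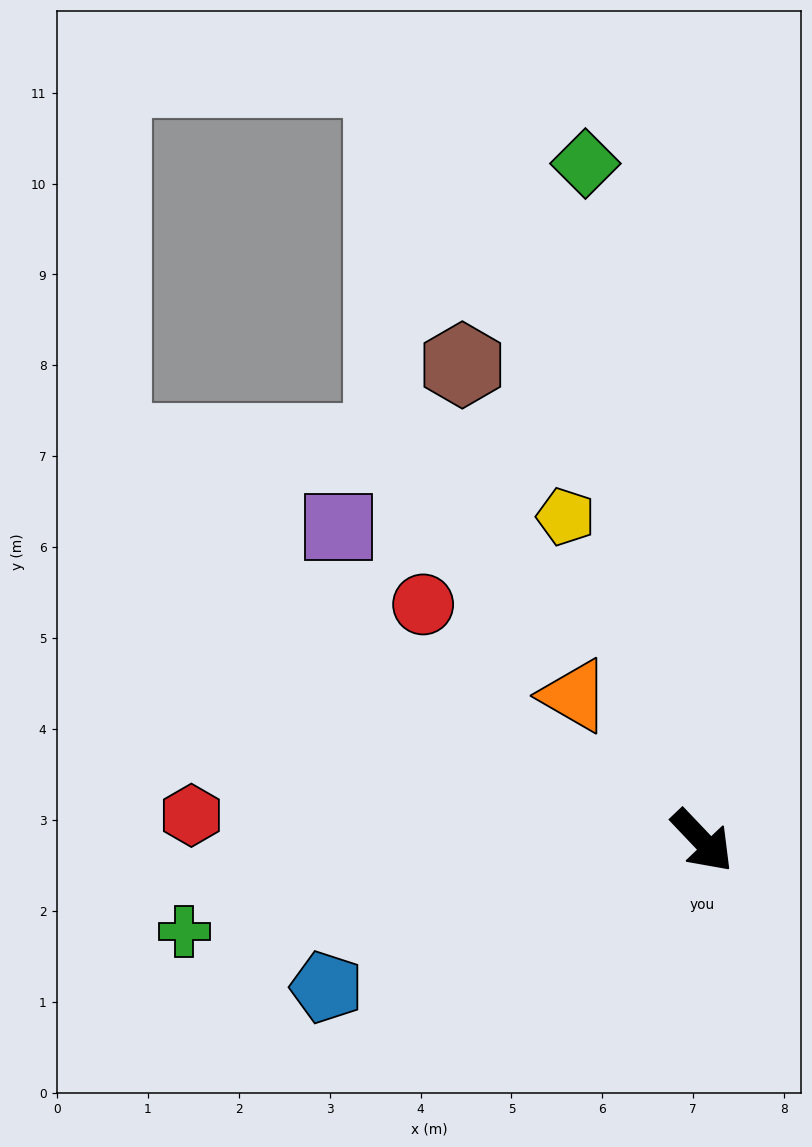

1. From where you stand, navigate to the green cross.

turn right 124°, forward 5.8 m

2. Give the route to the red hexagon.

turn right 136°, forward 5.6 m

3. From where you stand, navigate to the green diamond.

turn left 146°, forward 7.6 m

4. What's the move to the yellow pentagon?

turn left 159°, forward 3.9 m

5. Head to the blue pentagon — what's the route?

turn right 112°, forward 4.4 m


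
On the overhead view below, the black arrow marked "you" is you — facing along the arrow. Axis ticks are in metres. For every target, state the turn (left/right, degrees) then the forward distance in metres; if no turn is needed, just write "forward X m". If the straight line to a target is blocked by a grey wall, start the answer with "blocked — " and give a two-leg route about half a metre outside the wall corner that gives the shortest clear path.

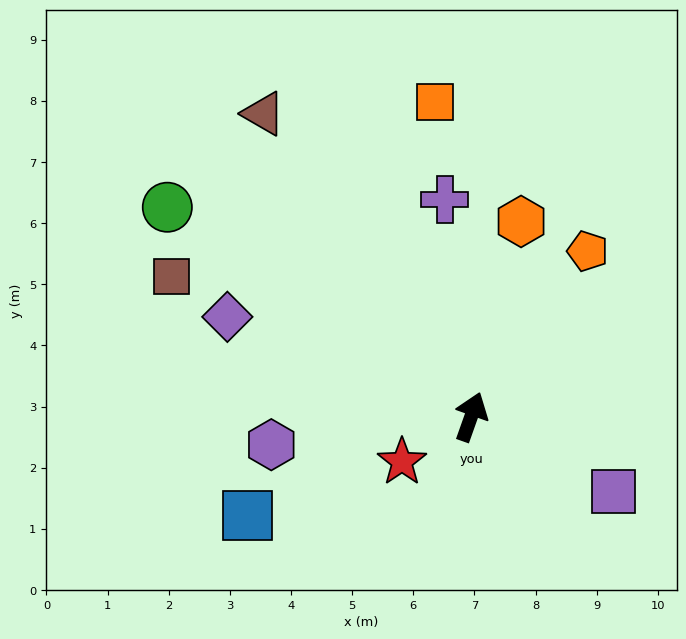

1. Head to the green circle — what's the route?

turn left 75°, forward 6.0 m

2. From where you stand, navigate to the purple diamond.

turn left 87°, forward 4.3 m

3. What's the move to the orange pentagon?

turn right 16°, forward 3.3 m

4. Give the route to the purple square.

turn right 98°, forward 2.6 m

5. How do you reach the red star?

turn left 143°, forward 1.3 m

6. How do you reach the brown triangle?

turn left 54°, forward 6.0 m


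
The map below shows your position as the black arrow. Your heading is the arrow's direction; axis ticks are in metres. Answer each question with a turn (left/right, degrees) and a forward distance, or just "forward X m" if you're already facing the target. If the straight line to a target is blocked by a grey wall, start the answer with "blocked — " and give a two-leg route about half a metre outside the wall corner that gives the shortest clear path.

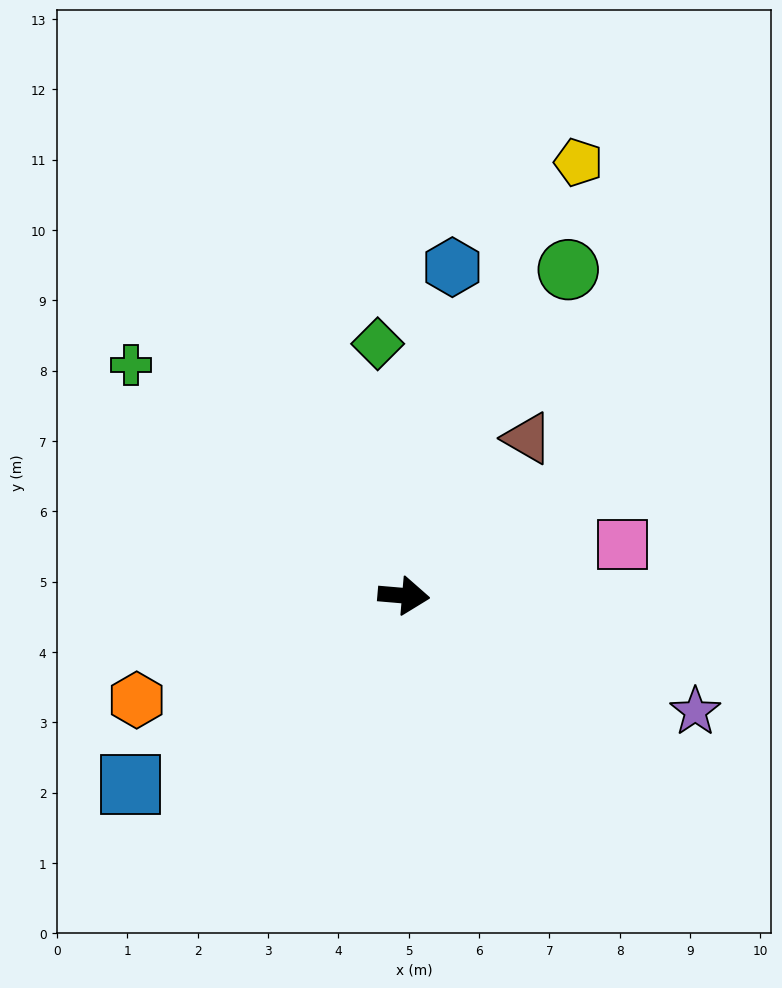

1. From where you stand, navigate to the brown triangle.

turn left 57°, forward 2.8 m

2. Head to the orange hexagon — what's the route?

turn right 154°, forward 4.1 m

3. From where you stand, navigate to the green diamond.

turn left 101°, forward 3.6 m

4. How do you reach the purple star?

turn right 17°, forward 4.5 m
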